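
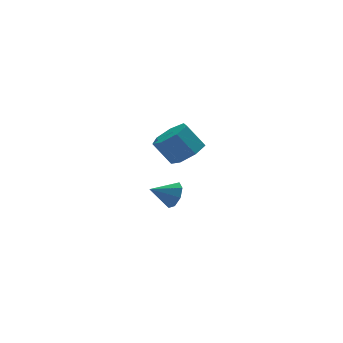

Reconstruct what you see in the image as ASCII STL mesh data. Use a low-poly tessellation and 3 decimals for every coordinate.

solid 
facet normal 0.492 -0.357 -0.794
outer loop
vertex 3.537 1.963 1.857
vertex 2.701 1.548 1.526
vertex 3.057 2.453 1.34
endloop
endfacet
facet normal 0.668 0.740 0.081
outer loop
vertex 3.537 1.963 1.857
vertex 3.057 2.453 1.34
vertex 2.815 2.486 3.025
endloop
endfacet
facet normal 0.669 0.739 0.082
outer loop
vertex 2.815 2.486 3.025
vertex 3.057 2.453 1.34
vertex 2.335 2.977 2.509
endloop
endfacet
facet normal -0.491 0.356 0.795
outer loop
vertex 2.815 2.486 3.025
vertex 2.335 2.977 2.509
vertex 1.979 2.072 2.694
endloop
endfacet
facet normal 0.491 -0.357 -0.795
outer loop
vertex 3.057 2.453 1.34
vertex 2.701 1.548 1.526
vertex 2.309 2.263 0.963
endloop
endfacet
facet normal -0.019 0.908 -0.419
outer loop
vertex 3.057 2.453 1.34
vertex 2.309 2.263 0.963
vertex 2.335 2.977 2.509
endloop
endfacet
facet normal -0.021 0.908 -0.419
outer loop
vertex 2.335 2.977 2.509
vertex 2.309 2.263 0.963
vertex 1.587 2.786 2.132
endloop
endfacet
facet normal -0.491 0.356 0.795
outer loop
vertex 2.335 2.977 2.509
vertex 1.587 2.786 2.132
vertex 1.979 2.072 2.694
endloop
endfacet
facet normal 0.491 -0.356 -0.795
outer loop
vertex 2.309 2.263 0.963
vertex 2.701 1.548 1.526
vertex 1.856 1.534 1.01
endloop
endfacet
facet normal -0.694 0.392 -0.604
outer loop
vertex 2.309 2.263 0.963
vertex 1.856 1.534 1.01
vertex 1.587 2.786 2.132
endloop
endfacet
facet normal -0.694 0.392 -0.604
outer loop
vertex 1.587 2.786 2.132
vertex 1.856 1.534 1.01
vertex 1.134 2.057 2.179
endloop
endfacet
facet normal -0.491 0.356 0.795
outer loop
vertex 1.587 2.786 2.132
vertex 1.134 2.057 2.179
vertex 1.979 2.072 2.694
endloop
endfacet
facet normal 0.491 -0.356 -0.795
outer loop
vertex 1.856 1.534 1.01
vertex 2.701 1.548 1.526
vertex 2.04 0.816 1.445
endloop
endfacet
facet normal -0.844 -0.419 -0.334
outer loop
vertex 1.856 1.534 1.01
vertex 2.04 0.816 1.445
vertex 1.134 2.057 2.179
endloop
endfacet
facet normal -0.844 -0.418 -0.335
outer loop
vertex 1.134 2.057 2.179
vertex 2.04 0.816 1.445
vertex 1.317 1.34 2.613
endloop
endfacet
facet normal -0.491 0.356 0.795
outer loop
vertex 1.134 2.057 2.179
vertex 1.317 1.34 2.613
vertex 1.979 2.072 2.694
endloop
endfacet
facet normal 0.492 -0.356 -0.794
outer loop
vertex 2.04 0.816 1.445
vertex 2.701 1.548 1.526
vertex 2.721 0.65 1.941
endloop
endfacet
facet normal -0.359 -0.914 0.188
outer loop
vertex 2.04 0.816 1.445
vertex 2.721 0.65 1.941
vertex 1.317 1.34 2.613
endloop
endfacet
facet normal -0.360 -0.914 0.187
outer loop
vertex 1.317 1.34 2.613
vertex 2.721 0.65 1.941
vertex 1.999 1.173 3.109
endloop
endfacet
facet normal -0.491 0.356 0.795
outer loop
vertex 1.317 1.34 2.613
vertex 1.999 1.173 3.109
vertex 1.979 2.072 2.694
endloop
endfacet
facet normal 0.491 -0.356 -0.795
outer loop
vertex 2.721 0.65 1.941
vertex 2.701 1.548 1.526
vertex 3.388 1.16 2.124
endloop
endfacet
facet normal 0.396 -0.722 0.568
outer loop
vertex 2.721 0.65 1.941
vertex 3.388 1.16 2.124
vertex 1.999 1.173 3.109
endloop
endfacet
facet normal 0.396 -0.722 0.568
outer loop
vertex 1.999 1.173 3.109
vertex 3.388 1.16 2.124
vertex 2.665 1.683 3.293
endloop
endfacet
facet normal -0.492 0.356 0.795
outer loop
vertex 1.999 1.173 3.109
vertex 2.665 1.683 3.293
vertex 1.979 2.072 2.694
endloop
endfacet
facet normal 0.491 -0.356 -0.795
outer loop
vertex 3.388 1.16 2.124
vertex 2.701 1.548 1.526
vertex 3.537 1.963 1.857
endloop
endfacet
facet normal 0.853 0.015 0.521
outer loop
vertex 3.388 1.16 2.124
vertex 3.537 1.963 1.857
vertex 2.665 1.683 3.293
endloop
endfacet
facet normal 0.853 0.014 0.521
outer loop
vertex 2.665 1.683 3.293
vertex 3.537 1.963 1.857
vertex 2.815 2.486 3.025
endloop
endfacet
facet normal -0.491 0.357 0.794
outer loop
vertex 2.665 1.683 3.293
vertex 2.815 2.486 3.025
vertex 1.979 2.072 2.694
endloop
endfacet
facet normal 0.895 -0.078 -0.439
outer loop
vertex 0.375 -3.599 2.847
vertex 0.057 -3.807 2.236
vertex 0.251 -3.174 2.519
endloop
endfacet
facet normal -0.096 0.590 0.801
outer loop
vertex 0.375 -3.599 2.847
vertex 0.251 -3.174 2.519
vertex -1.017 -3.713 2.764
endloop
endfacet
facet normal 0.895 -0.078 -0.440
outer loop
vertex 0.251 -3.174 2.519
vertex 0.057 -3.807 2.236
vertex 0.013 -3.12 2.025
endloop
endfacet
facet normal -0.335 0.906 0.260
outer loop
vertex 0.251 -3.174 2.519
vertex 0.013 -3.12 2.025
vertex -1.017 -3.713 2.764
endloop
endfacet
facet normal 0.894 -0.078 -0.441
outer loop
vertex 0.013 -3.12 2.025
vertex 0.057 -3.807 2.236
vertex -0.2 -3.468 1.655
endloop
endfacet
facet normal -0.631 0.713 -0.307
outer loop
vertex 0.013 -3.12 2.025
vertex -0.2 -3.468 1.655
vertex -1.017 -3.713 2.764
endloop
endfacet
facet normal 0.894 -0.077 -0.441
outer loop
vertex -0.2 -3.468 1.655
vertex 0.057 -3.807 2.236
vertex -0.262 -4.015 1.625
endloop
endfacet
facet normal -0.812 0.123 -0.571
outer loop
vertex -0.2 -3.468 1.655
vertex -0.262 -4.015 1.625
vertex -1.017 -3.713 2.764
endloop
endfacet
facet normal 0.894 -0.077 -0.441
outer loop
vertex -0.262 -4.015 1.625
vertex 0.057 -3.807 2.236
vertex -0.137 -4.439 1.953
endloop
endfacet
facet normal -0.770 -0.516 -0.374
outer loop
vertex -0.262 -4.015 1.625
vertex -0.137 -4.439 1.953
vertex -1.017 -3.713 2.764
endloop
endfacet
facet normal 0.895 -0.078 -0.440
outer loop
vertex -0.137 -4.439 1.953
vertex 0.057 -3.807 2.236
vertex 0.101 -4.494 2.447
endloop
endfacet
facet normal -0.533 -0.830 0.164
outer loop
vertex -0.137 -4.439 1.953
vertex 0.101 -4.494 2.447
vertex -1.017 -3.713 2.764
endloop
endfacet
facet normal 0.895 -0.078 -0.439
outer loop
vertex 0.101 -4.494 2.447
vertex 0.057 -3.807 2.236
vertex 0.313 -4.145 2.817
endloop
endfacet
facet normal -0.236 -0.636 0.735
outer loop
vertex 0.101 -4.494 2.447
vertex 0.313 -4.145 2.817
vertex -1.017 -3.713 2.764
endloop
endfacet
facet normal 0.895 -0.077 -0.439
outer loop
vertex 0.313 -4.145 2.817
vertex 0.057 -3.807 2.236
vertex 0.375 -3.599 2.847
endloop
endfacet
facet normal -0.055 -0.048 0.997
outer loop
vertex 0.313 -4.145 2.817
vertex 0.375 -3.599 2.847
vertex -1.017 -3.713 2.764
endloop
endfacet

endsolid


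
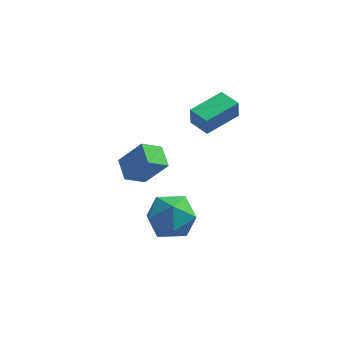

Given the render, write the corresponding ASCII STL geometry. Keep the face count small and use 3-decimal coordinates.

solid 
facet normal -0.626 0.013 -0.780
outer loop
vertex -0.294 -1.963 0.16
vertex -0.747 -1.011 0.539
vertex 0.46 -1.369 -0.435
endloop
endfacet
facet normal 0.404 -0.850 -0.337
outer loop
vertex 1.467 -1.389 0.821
vertex -0.294 -1.963 0.16
vertex 0.46 -1.369 -0.435
endloop
endfacet
facet normal -0.626 0.012 -0.780
outer loop
vertex 0.46 -1.369 -0.435
vertex -0.747 -1.011 0.539
vertex 0.007 -0.416 -0.057
endloop
endfacet
facet normal 0.668 0.526 -0.527
outer loop
vertex 0.007 -0.416 -0.057
vertex 1.467 -1.389 0.821
vertex 0.46 -1.369 -0.435
endloop
endfacet
facet normal -0.667 -0.527 0.526
outer loop
vertex -0.294 -1.963 0.16
vertex 0.26 -1.031 1.795
vertex -0.747 -1.011 0.539
endloop
endfacet
facet normal 0.404 -0.850 -0.338
outer loop
vertex 0.713 -1.984 1.417
vertex -0.294 -1.963 0.16
vertex 1.467 -1.389 0.821
endloop
endfacet
facet normal -0.668 -0.526 0.526
outer loop
vertex 0.713 -1.984 1.417
vertex 0.26 -1.031 1.795
vertex -0.294 -1.963 0.16
endloop
endfacet
facet normal -0.404 0.850 0.338
outer loop
vertex -0.747 -1.011 0.539
vertex 0.26 -1.031 1.795
vertex 0.007 -0.416 -0.057
endloop
endfacet
facet normal 0.668 0.527 -0.526
outer loop
vertex 1.014 -0.437 1.2
vertex 1.467 -1.389 0.821
vertex 0.007 -0.416 -0.057
endloop
endfacet
facet normal -0.404 0.850 0.338
outer loop
vertex 0.007 -0.416 -0.057
vertex 0.26 -1.031 1.795
vertex 1.014 -0.437 1.2
endloop
endfacet
facet normal 0.626 -0.012 0.780
outer loop
vertex 1.014 -0.437 1.2
vertex 0.713 -1.984 1.417
vertex 1.467 -1.389 0.821
endloop
endfacet
facet normal 0.625 -0.012 0.780
outer loop
vertex 0.26 -1.031 1.795
vertex 0.713 -1.984 1.417
vertex 1.014 -0.437 1.2
endloop
endfacet
facet normal -0.035 0.255 0.966
outer loop
vertex 0.917 -1.293 -1.446
vertex 1.788 -2.139 -1.191
vertex 2.117 -0.98 -1.485
endloop
endfacet
facet normal -0.194 0.812 0.550
outer loop
vertex 0.917 -1.293 -1.446
vertex 2.117 -0.98 -1.485
vertex 1.34 -0.572 -2.362
endloop
endfacet
facet normal -0.758 0.635 0.150
outer loop
vertex 0.917 -1.293 -1.446
vertex 1.34 -0.572 -2.362
vertex 0.531 -1.479 -2.61
endloop
endfacet
facet normal -0.947 -0.031 0.319
outer loop
vertex 0.917 -1.293 -1.446
vertex 0.531 -1.479 -2.61
vertex 0.807 -2.448 -1.886
endloop
endfacet
facet normal -0.500 -0.266 0.824
outer loop
vertex 0.917 -1.293 -1.446
vertex 0.807 -2.448 -1.886
vertex 1.788 -2.139 -1.191
endloop
endfacet
facet normal 0.358 0.927 0.114
outer loop
vertex 1.34 -0.572 -2.362
vertex 2.117 -0.98 -1.485
vertex 2.473 -0.972 -2.674
endloop
endfacet
facet normal 0.616 0.025 0.787
outer loop
vertex 2.117 -0.98 -1.485
vertex 1.788 -2.139 -1.191
vertex 2.749 -1.941 -1.95
endloop
endfacet
facet normal -0.136 -0.820 0.557
outer loop
vertex 1.788 -2.139 -1.191
vertex 0.807 -2.448 -1.886
vertex 1.94 -2.848 -2.198
endloop
endfacet
facet normal -0.860 -0.439 -0.260
outer loop
vertex 0.807 -2.448 -1.886
vertex 0.531 -1.479 -2.61
vertex 1.163 -2.44 -3.075
endloop
endfacet
facet normal -0.553 0.639 -0.534
outer loop
vertex 0.531 -1.479 -2.61
vertex 1.34 -0.572 -2.362
vertex 1.492 -1.281 -3.369
endloop
endfacet
facet normal 0.947 0.031 -0.319
outer loop
vertex 2.363 -2.127 -3.114
vertex 2.473 -0.972 -2.674
vertex 2.749 -1.941 -1.95
endloop
endfacet
facet normal 0.758 -0.635 -0.150
outer loop
vertex 2.363 -2.127 -3.114
vertex 2.749 -1.941 -1.95
vertex 1.94 -2.848 -2.198
endloop
endfacet
facet normal 0.194 -0.812 -0.550
outer loop
vertex 2.363 -2.127 -3.114
vertex 1.94 -2.848 -2.198
vertex 1.163 -2.44 -3.075
endloop
endfacet
facet normal 0.035 -0.255 -0.966
outer loop
vertex 2.363 -2.127 -3.114
vertex 1.163 -2.44 -3.075
vertex 1.492 -1.281 -3.369
endloop
endfacet
facet normal 0.500 0.266 -0.824
outer loop
vertex 2.363 -2.127 -3.114
vertex 1.492 -1.281 -3.369
vertex 2.473 -0.972 -2.674
endloop
endfacet
facet normal 0.860 0.439 0.260
outer loop
vertex 2.749 -1.941 -1.95
vertex 2.473 -0.972 -2.674
vertex 2.117 -0.98 -1.485
endloop
endfacet
facet normal 0.553 -0.639 0.534
outer loop
vertex 1.94 -2.848 -2.198
vertex 2.749 -1.941 -1.95
vertex 1.788 -2.139 -1.191
endloop
endfacet
facet normal -0.358 -0.927 -0.114
outer loop
vertex 1.163 -2.44 -3.075
vertex 1.94 -2.848 -2.198
vertex 0.807 -2.448 -1.886
endloop
endfacet
facet normal -0.616 -0.025 -0.787
outer loop
vertex 1.492 -1.281 -3.369
vertex 1.163 -2.44 -3.075
vertex 0.531 -1.479 -2.61
endloop
endfacet
facet normal 0.136 0.820 -0.557
outer loop
vertex 2.473 -0.972 -2.674
vertex 1.492 -1.281 -3.369
vertex 1.34 -0.572 -2.362
endloop
endfacet
facet normal -0.779 0.620 0.096
outer loop
vertex 2.134 -0.036 3.466
vertex 3.257 1.338 3.701
vertex 2.141 0.12 2.519
endloop
endfacet
facet normal -0.627 -0.768 -0.131
outer loop
vertex 2.943 -0.518 2.419
vertex 2.134 -0.036 3.466
vertex 2.141 0.12 2.519
endloop
endfacet
facet normal -0.779 0.619 0.097
outer loop
vertex 2.141 0.12 2.519
vertex 3.257 1.338 3.701
vertex 3.263 1.494 2.754
endloop
endfacet
facet normal 0.007 0.163 -0.987
outer loop
vertex 3.263 1.494 2.754
vertex 2.943 -0.518 2.419
vertex 2.141 0.12 2.519
endloop
endfacet
facet normal -0.007 -0.163 0.987
outer loop
vertex 2.134 -0.036 3.466
vertex 4.059 0.7 3.601
vertex 3.257 1.338 3.701
endloop
endfacet
facet normal -0.627 -0.768 -0.131
outer loop
vertex 2.937 -0.674 3.366
vertex 2.134 -0.036 3.466
vertex 2.943 -0.518 2.419
endloop
endfacet
facet normal -0.007 -0.163 0.987
outer loop
vertex 2.937 -0.674 3.366
vertex 4.059 0.7 3.601
vertex 2.134 -0.036 3.466
endloop
endfacet
facet normal 0.627 0.768 0.130
outer loop
vertex 3.257 1.338 3.701
vertex 4.059 0.7 3.601
vertex 3.263 1.494 2.754
endloop
endfacet
facet normal 0.007 0.163 -0.987
outer loop
vertex 4.066 0.856 2.654
vertex 2.943 -0.518 2.419
vertex 3.263 1.494 2.754
endloop
endfacet
facet normal 0.627 0.768 0.131
outer loop
vertex 3.263 1.494 2.754
vertex 4.059 0.7 3.601
vertex 4.066 0.856 2.654
endloop
endfacet
facet normal 0.779 -0.620 -0.097
outer loop
vertex 4.066 0.856 2.654
vertex 2.937 -0.674 3.366
vertex 2.943 -0.518 2.419
endloop
endfacet
facet normal 0.779 -0.620 -0.096
outer loop
vertex 4.059 0.7 3.601
vertex 2.937 -0.674 3.366
vertex 4.066 0.856 2.654
endloop
endfacet

endsolid


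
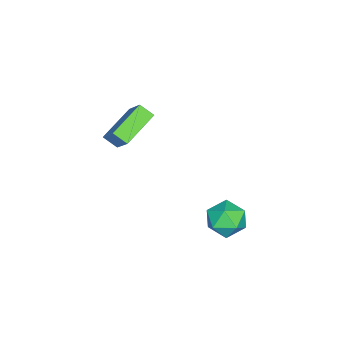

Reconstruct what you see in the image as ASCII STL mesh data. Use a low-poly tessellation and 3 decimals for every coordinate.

solid 
facet normal -0.954 -0.257 0.154
outer loop
vertex -0.22 3.6 0.595
vertex 0.038 2.595 0.516
vertex 0.061 3.067 1.444
endloop
endfacet
facet normal -0.798 0.354 0.487
outer loop
vertex -0.22 3.6 0.595
vertex 0.061 3.067 1.444
vertex 0.406 4.039 1.302
endloop
endfacet
facet normal -0.572 0.820 -0.003
outer loop
vertex -0.22 3.6 0.595
vertex 0.406 4.039 1.302
vertex 0.596 4.168 0.286
endloop
endfacet
facet normal -0.588 0.496 -0.639
outer loop
vertex -0.22 3.6 0.595
vertex 0.596 4.168 0.286
vertex 0.369 3.275 -0.199
endloop
endfacet
facet normal -0.823 -0.169 -0.542
outer loop
vertex -0.22 3.6 0.595
vertex 0.369 3.275 -0.199
vertex 0.038 2.595 0.516
endloop
endfacet
facet normal -0.259 0.229 0.938
outer loop
vertex 0.406 4.039 1.302
vertex 0.061 3.067 1.444
vertex 1.051 3.305 1.659
endloop
endfacet
facet normal -0.512 -0.761 0.400
outer loop
vertex 0.061 3.067 1.444
vertex 0.038 2.595 0.516
vertex 0.824 2.412 1.174
endloop
endfacet
facet normal -0.301 -0.618 -0.727
outer loop
vertex 0.038 2.595 0.516
vertex 0.369 3.275 -0.199
vertex 1.014 2.541 0.158
endloop
endfacet
facet normal 0.082 0.460 -0.884
outer loop
vertex 0.369 3.275 -0.199
vertex 0.596 4.168 0.286
vertex 1.359 3.513 0.016
endloop
endfacet
facet normal 0.108 0.984 0.145
outer loop
vertex 0.596 4.168 0.286
vertex 0.406 4.039 1.302
vertex 1.382 3.985 0.944
endloop
endfacet
facet normal 0.588 -0.496 0.639
outer loop
vertex 1.64 2.98 0.865
vertex 1.051 3.305 1.659
vertex 0.824 2.412 1.174
endloop
endfacet
facet normal 0.572 -0.820 0.003
outer loop
vertex 1.64 2.98 0.865
vertex 0.824 2.412 1.174
vertex 1.014 2.541 0.158
endloop
endfacet
facet normal 0.798 -0.354 -0.487
outer loop
vertex 1.64 2.98 0.865
vertex 1.014 2.541 0.158
vertex 1.359 3.513 0.016
endloop
endfacet
facet normal 0.954 0.257 -0.154
outer loop
vertex 1.64 2.98 0.865
vertex 1.359 3.513 0.016
vertex 1.382 3.985 0.944
endloop
endfacet
facet normal 0.823 0.169 0.542
outer loop
vertex 1.64 2.98 0.865
vertex 1.382 3.985 0.944
vertex 1.051 3.305 1.659
endloop
endfacet
facet normal -0.082 -0.460 0.884
outer loop
vertex 0.824 2.412 1.174
vertex 1.051 3.305 1.659
vertex 0.061 3.067 1.444
endloop
endfacet
facet normal -0.108 -0.984 -0.145
outer loop
vertex 1.014 2.541 0.158
vertex 0.824 2.412 1.174
vertex 0.038 2.595 0.516
endloop
endfacet
facet normal 0.259 -0.229 -0.938
outer loop
vertex 1.359 3.513 0.016
vertex 1.014 2.541 0.158
vertex 0.369 3.275 -0.199
endloop
endfacet
facet normal 0.512 0.761 -0.400
outer loop
vertex 1.382 3.985 0.944
vertex 1.359 3.513 0.016
vertex 0.596 4.168 0.286
endloop
endfacet
facet normal 0.301 0.618 0.727
outer loop
vertex 1.051 3.305 1.659
vertex 1.382 3.985 0.944
vertex 0.406 4.039 1.302
endloop
endfacet
facet normal -0.473 -0.488 -0.734
outer loop
vertex -3.08 -2.734 3.444
vertex -3.041 -2.022 2.946
vertex -1.302 -3.347 2.706
endloop
endfacet
facet normal -0.045 -0.819 0.573
outer loop
vertex -0.499 -2.518 3.954
vertex -3.08 -2.734 3.444
vertex -1.302 -3.347 2.706
endloop
endfacet
facet normal -0.473 -0.488 -0.734
outer loop
vertex -1.302 -3.347 2.706
vertex -3.041 -2.022 2.946
vertex -1.264 -2.635 2.208
endloop
endfacet
facet normal 0.880 -0.303 -0.365
outer loop
vertex -1.264 -2.635 2.208
vertex -0.499 -2.518 3.954
vertex -1.302 -3.347 2.706
endloop
endfacet
facet normal -0.880 0.303 0.365
outer loop
vertex -3.08 -2.734 3.444
vertex -2.238 -1.193 4.194
vertex -3.041 -2.022 2.946
endloop
endfacet
facet normal -0.045 -0.819 0.573
outer loop
vertex -2.276 -1.905 4.692
vertex -3.08 -2.734 3.444
vertex -0.499 -2.518 3.954
endloop
endfacet
facet normal -0.880 0.303 0.366
outer loop
vertex -2.276 -1.905 4.692
vertex -2.238 -1.193 4.194
vertex -3.08 -2.734 3.444
endloop
endfacet
facet normal 0.045 0.819 -0.573
outer loop
vertex -3.041 -2.022 2.946
vertex -2.238 -1.193 4.194
vertex -1.264 -2.635 2.208
endloop
endfacet
facet normal 0.880 -0.304 -0.365
outer loop
vertex -0.46 -1.806 3.456
vertex -0.499 -2.518 3.954
vertex -1.264 -2.635 2.208
endloop
endfacet
facet normal 0.045 0.819 -0.573
outer loop
vertex -1.264 -2.635 2.208
vertex -2.238 -1.193 4.194
vertex -0.46 -1.806 3.456
endloop
endfacet
facet normal 0.473 0.487 0.734
outer loop
vertex -0.46 -1.806 3.456
vertex -2.276 -1.905 4.692
vertex -0.499 -2.518 3.954
endloop
endfacet
facet normal 0.473 0.488 0.734
outer loop
vertex -2.238 -1.193 4.194
vertex -2.276 -1.905 4.692
vertex -0.46 -1.806 3.456
endloop
endfacet

endsolid


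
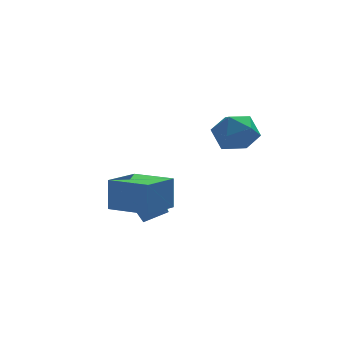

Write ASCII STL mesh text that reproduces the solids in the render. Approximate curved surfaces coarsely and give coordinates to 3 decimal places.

solid 
facet normal -0.681 0.720 -0.133
outer loop
vertex -4.538 -0.357 0.678
vertex -3.238 0.809 0.331
vertex -4.617 -0.7 -0.769
endloop
endfacet
facet normal -0.730 -0.655 0.195
outer loop
vertex -3.302 -2.089 -0.511
vertex -4.538 -0.357 0.678
vertex -4.617 -0.7 -0.769
endloop
endfacet
facet normal -0.681 0.720 -0.133
outer loop
vertex -4.617 -0.7 -0.769
vertex -3.238 0.809 0.331
vertex -3.317 0.466 -1.116
endloop
endfacet
facet normal -0.053 -0.230 -0.972
outer loop
vertex -3.317 0.466 -1.116
vertex -3.302 -2.089 -0.511
vertex -4.617 -0.7 -0.769
endloop
endfacet
facet normal 0.053 0.230 0.972
outer loop
vertex -4.538 -0.357 0.678
vertex -1.923 -0.58 0.589
vertex -3.238 0.809 0.331
endloop
endfacet
facet normal -0.730 -0.655 0.195
outer loop
vertex -3.223 -1.746 0.936
vertex -4.538 -0.357 0.678
vertex -3.302 -2.089 -0.511
endloop
endfacet
facet normal 0.053 0.230 0.972
outer loop
vertex -3.223 -1.746 0.936
vertex -1.923 -0.58 0.589
vertex -4.538 -0.357 0.678
endloop
endfacet
facet normal 0.730 0.655 -0.195
outer loop
vertex -3.238 0.809 0.331
vertex -1.923 -0.58 0.589
vertex -3.317 0.466 -1.116
endloop
endfacet
facet normal -0.053 -0.230 -0.972
outer loop
vertex -2.002 -0.923 -0.858
vertex -3.302 -2.089 -0.511
vertex -3.317 0.466 -1.116
endloop
endfacet
facet normal 0.730 0.655 -0.195
outer loop
vertex -3.317 0.466 -1.116
vertex -1.923 -0.58 0.589
vertex -2.002 -0.923 -0.858
endloop
endfacet
facet normal 0.681 -0.720 0.133
outer loop
vertex -2.002 -0.923 -0.858
vertex -3.223 -1.746 0.936
vertex -3.302 -2.089 -0.511
endloop
endfacet
facet normal 0.681 -0.720 0.133
outer loop
vertex -1.923 -0.58 0.589
vertex -3.223 -1.746 0.936
vertex -2.002 -0.923 -0.858
endloop
endfacet
facet normal 0.313 -0.235 0.920
outer loop
vertex 1.129 -0.823 3.872
vertex 0.164 -1.201 4.104
vertex 0.9 -1.844 3.689
endloop
endfacet
facet normal 0.850 -0.272 0.452
outer loop
vertex 1.129 -0.823 3.872
vertex 0.9 -1.844 3.689
vertex 1.457 -1.288 2.975
endloop
endfacet
facet normal 0.918 0.368 0.145
outer loop
vertex 1.129 -0.823 3.872
vertex 1.457 -1.288 2.975
vertex 1.065 -0.301 2.95
endloop
endfacet
facet normal 0.424 0.800 0.424
outer loop
vertex 1.129 -0.823 3.872
vertex 1.065 -0.301 2.95
vertex 0.266 -0.247 3.647
endloop
endfacet
facet normal 0.050 0.427 0.903
outer loop
vertex 1.129 -0.823 3.872
vertex 0.266 -0.247 3.647
vertex 0.164 -1.201 4.104
endloop
endfacet
facet normal 0.669 -0.741 -0.055
outer loop
vertex 1.457 -1.288 2.975
vertex 0.9 -1.844 3.689
vertex 0.694 -1.953 2.653
endloop
endfacet
facet normal -0.200 -0.682 0.703
outer loop
vertex 0.9 -1.844 3.689
vertex 0.164 -1.201 4.104
vertex -0.105 -1.899 3.35
endloop
endfacet
facet normal -0.625 0.390 0.676
outer loop
vertex 0.164 -1.201 4.104
vertex 0.266 -0.247 3.647
vertex -0.497 -0.912 3.325
endloop
endfacet
facet normal -0.021 0.995 -0.101
outer loop
vertex 0.266 -0.247 3.647
vertex 1.065 -0.301 2.95
vertex 0.06 -0.356 2.611
endloop
endfacet
facet normal 0.780 0.296 -0.552
outer loop
vertex 1.065 -0.301 2.95
vertex 1.457 -1.288 2.975
vertex 0.796 -0.999 2.196
endloop
endfacet
facet normal -0.424 -0.800 -0.424
outer loop
vertex -0.169 -1.377 2.428
vertex 0.694 -1.953 2.653
vertex -0.105 -1.899 3.35
endloop
endfacet
facet normal -0.918 -0.368 -0.145
outer loop
vertex -0.169 -1.377 2.428
vertex -0.105 -1.899 3.35
vertex -0.497 -0.912 3.325
endloop
endfacet
facet normal -0.850 0.272 -0.452
outer loop
vertex -0.169 -1.377 2.428
vertex -0.497 -0.912 3.325
vertex 0.06 -0.356 2.611
endloop
endfacet
facet normal -0.313 0.235 -0.920
outer loop
vertex -0.169 -1.377 2.428
vertex 0.06 -0.356 2.611
vertex 0.796 -0.999 2.196
endloop
endfacet
facet normal -0.050 -0.427 -0.903
outer loop
vertex -0.169 -1.377 2.428
vertex 0.796 -0.999 2.196
vertex 0.694 -1.953 2.653
endloop
endfacet
facet normal 0.021 -0.995 0.101
outer loop
vertex -0.105 -1.899 3.35
vertex 0.694 -1.953 2.653
vertex 0.9 -1.844 3.689
endloop
endfacet
facet normal -0.780 -0.296 0.552
outer loop
vertex -0.497 -0.912 3.325
vertex -0.105 -1.899 3.35
vertex 0.164 -1.201 4.104
endloop
endfacet
facet normal -0.669 0.741 0.055
outer loop
vertex 0.06 -0.356 2.611
vertex -0.497 -0.912 3.325
vertex 0.266 -0.247 3.647
endloop
endfacet
facet normal 0.200 0.682 -0.703
outer loop
vertex 0.796 -0.999 2.196
vertex 0.06 -0.356 2.611
vertex 1.065 -0.301 2.95
endloop
endfacet
facet normal 0.625 -0.390 -0.676
outer loop
vertex 0.694 -1.953 2.653
vertex 0.796 -0.999 2.196
vertex 1.457 -1.288 2.975
endloop
endfacet
facet normal -0.901 0.050 -0.432
outer loop
vertex -3.313 0.882 -1.579
vertex -3.099 3.022 -1.776
vertex -2.885 0.756 -2.486
endloop
endfacet
facet normal -0.099 -0.991 0.091
outer loop
vertex -1.841 0.698 -1.984
vertex -3.313 0.882 -1.579
vertex -2.885 0.756 -2.486
endloop
endfacet
facet normal -0.900 0.050 -0.432
outer loop
vertex -2.885 0.756 -2.486
vertex -3.099 3.022 -1.776
vertex -2.671 2.896 -2.682
endloop
endfacet
facet normal 0.424 -0.125 -0.897
outer loop
vertex -2.671 2.896 -2.682
vertex -1.841 0.698 -1.984
vertex -2.885 0.756 -2.486
endloop
endfacet
facet normal -0.424 0.125 0.897
outer loop
vertex -3.313 0.882 -1.579
vertex -2.055 2.964 -1.274
vertex -3.099 3.022 -1.776
endloop
endfacet
facet normal -0.099 -0.991 0.091
outer loop
vertex -2.269 0.824 -1.078
vertex -3.313 0.882 -1.579
vertex -1.841 0.698 -1.984
endloop
endfacet
facet normal -0.424 0.125 0.897
outer loop
vertex -2.269 0.824 -1.078
vertex -2.055 2.964 -1.274
vertex -3.313 0.882 -1.579
endloop
endfacet
facet normal 0.099 0.991 -0.091
outer loop
vertex -3.099 3.022 -1.776
vertex -2.055 2.964 -1.274
vertex -2.671 2.896 -2.682
endloop
endfacet
facet normal 0.424 -0.125 -0.897
outer loop
vertex -1.627 2.838 -2.181
vertex -1.841 0.698 -1.984
vertex -2.671 2.896 -2.682
endloop
endfacet
facet normal 0.099 0.991 -0.091
outer loop
vertex -2.671 2.896 -2.682
vertex -2.055 2.964 -1.274
vertex -1.627 2.838 -2.181
endloop
endfacet
facet normal 0.900 -0.050 0.432
outer loop
vertex -1.627 2.838 -2.181
vertex -2.269 0.824 -1.078
vertex -1.841 0.698 -1.984
endloop
endfacet
facet normal 0.900 -0.050 0.432
outer loop
vertex -2.055 2.964 -1.274
vertex -2.269 0.824 -1.078
vertex -1.627 2.838 -2.181
endloop
endfacet

endsolid


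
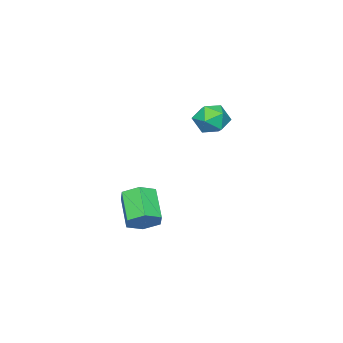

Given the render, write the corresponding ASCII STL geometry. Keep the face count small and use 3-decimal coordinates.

solid 
facet normal 0.540 0.598 -0.593
outer loop
vertex 1.483 -0.059 -0.376
vertex 1.156 -0.37 -0.987
vertex 0.843 0.239 -0.658
endloop
endfacet
facet normal 0.011 0.700 0.714
outer loop
vertex 1.483 -0.059 -0.376
vertex 0.843 0.239 -0.658
vertex 0.652 -0.978 0.538
endloop
endfacet
facet normal 0.011 0.700 0.714
outer loop
vertex 0.652 -0.978 0.538
vertex 0.843 0.239 -0.658
vertex 0.012 -0.68 0.256
endloop
endfacet
facet normal -0.540 -0.596 0.594
outer loop
vertex 0.652 -0.978 0.538
vertex 0.012 -0.68 0.256
vertex 0.324 -1.29 -0.073
endloop
endfacet
facet normal 0.540 0.598 -0.593
outer loop
vertex 0.843 0.239 -0.658
vertex 1.156 -0.37 -0.987
vertex 0.516 -0.072 -1.269
endloop
endfacet
facet normal -0.723 0.690 0.036
outer loop
vertex 0.843 0.239 -0.658
vertex 0.516 -0.072 -1.269
vertex 0.012 -0.68 0.256
endloop
endfacet
facet normal -0.724 0.689 0.036
outer loop
vertex 0.012 -0.68 0.256
vertex 0.516 -0.072 -1.269
vertex -0.315 -0.992 -0.355
endloop
endfacet
facet normal -0.540 -0.596 0.594
outer loop
vertex 0.012 -0.68 0.256
vertex -0.315 -0.992 -0.355
vertex 0.324 -1.29 -0.073
endloop
endfacet
facet normal 0.540 0.596 -0.594
outer loop
vertex 0.516 -0.072 -1.269
vertex 1.156 -0.37 -0.987
vertex 0.828 -0.682 -1.598
endloop
endfacet
facet normal -0.735 -0.010 -0.678
outer loop
vertex 0.516 -0.072 -1.269
vertex 0.828 -0.682 -1.598
vertex -0.315 -0.992 -0.355
endloop
endfacet
facet normal -0.735 -0.010 -0.678
outer loop
vertex -0.315 -0.992 -0.355
vertex 0.828 -0.682 -1.598
vertex -0.003 -1.601 -0.684
endloop
endfacet
facet normal -0.540 -0.597 0.593
outer loop
vertex -0.315 -0.992 -0.355
vertex -0.003 -1.601 -0.684
vertex 0.324 -1.29 -0.073
endloop
endfacet
facet normal 0.540 0.596 -0.594
outer loop
vertex 0.828 -0.682 -1.598
vertex 1.156 -0.37 -0.987
vertex 1.468 -0.98 -1.316
endloop
endfacet
facet normal -0.011 -0.700 -0.714
outer loop
vertex 0.828 -0.682 -1.598
vertex 1.468 -0.98 -1.316
vertex -0.003 -1.601 -0.684
endloop
endfacet
facet normal -0.011 -0.700 -0.714
outer loop
vertex -0.003 -1.601 -0.684
vertex 1.468 -0.98 -1.316
vertex 0.637 -1.899 -0.402
endloop
endfacet
facet normal -0.540 -0.598 0.593
outer loop
vertex -0.003 -1.601 -0.684
vertex 0.637 -1.899 -0.402
vertex 0.324 -1.29 -0.073
endloop
endfacet
facet normal 0.540 0.596 -0.594
outer loop
vertex 1.468 -0.98 -1.316
vertex 1.156 -0.37 -0.987
vertex 1.795 -0.668 -0.705
endloop
endfacet
facet normal 0.724 -0.689 -0.035
outer loop
vertex 1.468 -0.98 -1.316
vertex 1.795 -0.668 -0.705
vertex 0.637 -1.899 -0.402
endloop
endfacet
facet normal 0.723 -0.689 -0.036
outer loop
vertex 0.637 -1.899 -0.402
vertex 1.795 -0.668 -0.705
vertex 0.964 -1.588 0.209
endloop
endfacet
facet normal -0.540 -0.598 0.593
outer loop
vertex 0.637 -1.899 -0.402
vertex 0.964 -1.588 0.209
vertex 0.324 -1.29 -0.073
endloop
endfacet
facet normal 0.540 0.597 -0.593
outer loop
vertex 1.795 -0.668 -0.705
vertex 1.156 -0.37 -0.987
vertex 1.483 -0.059 -0.376
endloop
endfacet
facet normal 0.735 0.010 0.678
outer loop
vertex 1.795 -0.668 -0.705
vertex 1.483 -0.059 -0.376
vertex 0.964 -1.588 0.209
endloop
endfacet
facet normal 0.735 0.010 0.678
outer loop
vertex 0.964 -1.588 0.209
vertex 1.483 -0.059 -0.376
vertex 0.652 -0.978 0.538
endloop
endfacet
facet normal -0.540 -0.596 0.594
outer loop
vertex 0.964 -1.588 0.209
vertex 0.652 -0.978 0.538
vertex 0.324 -1.29 -0.073
endloop
endfacet
facet normal -0.293 -0.411 0.864
outer loop
vertex -4.541 -0.893 3.135
vertex -4.267 -1.643 2.871
vertex -3.749 -1.129 3.291
endloop
endfacet
facet normal -0.108 0.271 0.957
outer loop
vertex -4.541 -0.893 3.135
vertex -3.749 -1.129 3.291
vertex -3.913 -0.34 3.049
endloop
endfacet
facet normal -0.518 0.670 0.532
outer loop
vertex -4.541 -0.893 3.135
vertex -3.913 -0.34 3.049
vertex -4.532 -0.366 2.479
endloop
endfacet
facet normal -0.956 0.235 0.176
outer loop
vertex -4.541 -0.893 3.135
vertex -4.532 -0.366 2.479
vertex -4.75 -1.171 2.369
endloop
endfacet
facet normal -0.818 -0.432 0.380
outer loop
vertex -4.541 -0.893 3.135
vertex -4.75 -1.171 2.369
vertex -4.267 -1.643 2.871
endloop
endfacet
facet normal 0.571 0.347 0.744
outer loop
vertex -3.913 -0.34 3.049
vertex -3.749 -1.129 3.291
vertex -3.25 -0.749 2.731
endloop
endfacet
facet normal 0.270 -0.758 0.594
outer loop
vertex -3.749 -1.129 3.291
vertex -4.267 -1.643 2.871
vertex -3.468 -1.554 2.621
endloop
endfacet
facet normal -0.579 -0.793 -0.188
outer loop
vertex -4.267 -1.643 2.871
vertex -4.75 -1.171 2.369
vertex -4.087 -1.58 2.051
endloop
endfacet
facet normal -0.804 0.289 -0.520
outer loop
vertex -4.75 -1.171 2.369
vertex -4.532 -0.366 2.479
vertex -4.251 -0.791 1.809
endloop
endfacet
facet normal -0.093 0.994 0.056
outer loop
vertex -4.532 -0.366 2.479
vertex -3.913 -0.34 3.049
vertex -3.733 -0.277 2.229
endloop
endfacet
facet normal 0.956 -0.235 -0.176
outer loop
vertex -3.459 -1.027 1.965
vertex -3.25 -0.749 2.731
vertex -3.468 -1.554 2.621
endloop
endfacet
facet normal 0.518 -0.670 -0.532
outer loop
vertex -3.459 -1.027 1.965
vertex -3.468 -1.554 2.621
vertex -4.087 -1.58 2.051
endloop
endfacet
facet normal 0.108 -0.271 -0.957
outer loop
vertex -3.459 -1.027 1.965
vertex -4.087 -1.58 2.051
vertex -4.251 -0.791 1.809
endloop
endfacet
facet normal 0.293 0.411 -0.864
outer loop
vertex -3.459 -1.027 1.965
vertex -4.251 -0.791 1.809
vertex -3.733 -0.277 2.229
endloop
endfacet
facet normal 0.818 0.432 -0.380
outer loop
vertex -3.459 -1.027 1.965
vertex -3.733 -0.277 2.229
vertex -3.25 -0.749 2.731
endloop
endfacet
facet normal 0.804 -0.289 0.520
outer loop
vertex -3.468 -1.554 2.621
vertex -3.25 -0.749 2.731
vertex -3.749 -1.129 3.291
endloop
endfacet
facet normal 0.093 -0.994 -0.056
outer loop
vertex -4.087 -1.58 2.051
vertex -3.468 -1.554 2.621
vertex -4.267 -1.643 2.871
endloop
endfacet
facet normal -0.571 -0.347 -0.744
outer loop
vertex -4.251 -0.791 1.809
vertex -4.087 -1.58 2.051
vertex -4.75 -1.171 2.369
endloop
endfacet
facet normal -0.270 0.758 -0.594
outer loop
vertex -3.733 -0.277 2.229
vertex -4.251 -0.791 1.809
vertex -4.532 -0.366 2.479
endloop
endfacet
facet normal 0.579 0.793 0.188
outer loop
vertex -3.25 -0.749 2.731
vertex -3.733 -0.277 2.229
vertex -3.913 -0.34 3.049
endloop
endfacet

endsolid


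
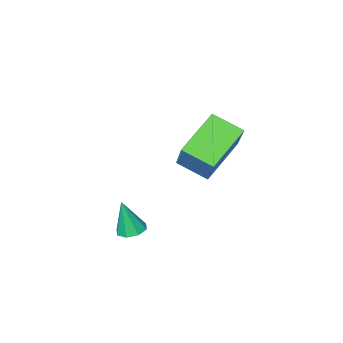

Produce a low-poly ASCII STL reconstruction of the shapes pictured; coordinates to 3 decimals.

solid 
facet normal -0.186 0.152 -0.971
outer loop
vertex 3.361 -2.795 -3.149
vertex 2.858 -2.72 -3.041
vertex 3.276 -2.413 -3.073
endloop
endfacet
facet normal 0.965 0.176 0.196
outer loop
vertex 3.361 -2.795 -3.149
vertex 3.276 -2.413 -3.073
vertex 3.102 -2.92 -1.759
endloop
endfacet
facet normal -0.186 0.153 -0.971
outer loop
vertex 3.276 -2.413 -3.073
vertex 2.858 -2.72 -3.041
vertex 2.947 -2.211 -2.978
endloop
endfacet
facet normal 0.561 0.744 0.362
outer loop
vertex 3.276 -2.413 -3.073
vertex 2.947 -2.211 -2.978
vertex 3.102 -2.92 -1.759
endloop
endfacet
facet normal -0.186 0.153 -0.971
outer loop
vertex 2.947 -2.211 -2.978
vertex 2.858 -2.72 -3.041
vertex 2.565 -2.307 -2.92
endloop
endfacet
facet normal -0.136 0.849 0.511
outer loop
vertex 2.947 -2.211 -2.978
vertex 2.565 -2.307 -2.92
vertex 3.102 -2.92 -1.759
endloop
endfacet
facet normal -0.185 0.153 -0.971
outer loop
vertex 2.565 -2.307 -2.92
vertex 2.858 -2.72 -3.041
vertex 2.354 -2.645 -2.933
endloop
endfacet
facet normal -0.715 0.425 0.555
outer loop
vertex 2.565 -2.307 -2.92
vertex 2.354 -2.645 -2.933
vertex 3.102 -2.92 -1.759
endloop
endfacet
facet normal -0.185 0.152 -0.971
outer loop
vertex 2.354 -2.645 -2.933
vertex 2.858 -2.72 -3.041
vertex 2.439 -3.026 -3.009
endloop
endfacet
facet normal -0.838 -0.280 0.468
outer loop
vertex 2.354 -2.645 -2.933
vertex 2.439 -3.026 -3.009
vertex 3.102 -2.92 -1.759
endloop
endfacet
facet normal -0.185 0.151 -0.971
outer loop
vertex 2.439 -3.026 -3.009
vertex 2.858 -2.72 -3.041
vertex 2.768 -3.228 -3.103
endloop
endfacet
facet normal -0.434 -0.848 0.302
outer loop
vertex 2.439 -3.026 -3.009
vertex 2.768 -3.228 -3.103
vertex 3.102 -2.92 -1.759
endloop
endfacet
facet normal -0.185 0.151 -0.971
outer loop
vertex 2.768 -3.228 -3.103
vertex 2.858 -2.72 -3.041
vertex 3.15 -3.132 -3.161
endloop
endfacet
facet normal 0.263 -0.953 0.153
outer loop
vertex 2.768 -3.228 -3.103
vertex 3.15 -3.132 -3.161
vertex 3.102 -2.92 -1.759
endloop
endfacet
facet normal -0.186 0.151 -0.971
outer loop
vertex 3.15 -3.132 -3.161
vertex 2.858 -2.72 -3.041
vertex 3.361 -2.795 -3.149
endloop
endfacet
facet normal 0.841 -0.530 0.109
outer loop
vertex 3.15 -3.132 -3.161
vertex 3.361 -2.795 -3.149
vertex 3.102 -2.92 -1.759
endloop
endfacet
facet normal -0.830 -0.217 0.514
outer loop
vertex -0.903 -3.517 0.593
vertex -1.474 -2.542 0.083
vertex -1.482 -4.58 -0.793
endloop
endfacet
facet normal 0.460 -0.787 0.411
outer loop
vertex 0.054 -4.178 -1.743
vertex -0.903 -3.517 0.593
vertex -1.482 -4.58 -0.793
endloop
endfacet
facet normal -0.830 -0.217 0.514
outer loop
vertex -1.482 -4.58 -0.793
vertex -1.474 -2.542 0.083
vertex -2.053 -3.605 -1.303
endloop
endfacet
facet normal -0.314 -0.578 -0.753
outer loop
vertex -2.053 -3.605 -1.303
vertex 0.054 -4.178 -1.743
vertex -1.482 -4.58 -0.793
endloop
endfacet
facet normal 0.314 0.578 0.753
outer loop
vertex -0.903 -3.517 0.593
vertex 0.062 -2.14 -0.867
vertex -1.474 -2.542 0.083
endloop
endfacet
facet normal 0.460 -0.787 0.411
outer loop
vertex 0.633 -3.115 -0.357
vertex -0.903 -3.517 0.593
vertex 0.054 -4.178 -1.743
endloop
endfacet
facet normal 0.314 0.578 0.753
outer loop
vertex 0.633 -3.115 -0.357
vertex 0.062 -2.14 -0.867
vertex -0.903 -3.517 0.593
endloop
endfacet
facet normal -0.460 0.787 -0.411
outer loop
vertex -1.474 -2.542 0.083
vertex 0.062 -2.14 -0.867
vertex -2.053 -3.605 -1.303
endloop
endfacet
facet normal -0.314 -0.578 -0.753
outer loop
vertex -0.517 -3.203 -2.253
vertex 0.054 -4.178 -1.743
vertex -2.053 -3.605 -1.303
endloop
endfacet
facet normal -0.460 0.787 -0.411
outer loop
vertex -2.053 -3.605 -1.303
vertex 0.062 -2.14 -0.867
vertex -0.517 -3.203 -2.253
endloop
endfacet
facet normal 0.830 0.217 -0.514
outer loop
vertex -0.517 -3.203 -2.253
vertex 0.633 -3.115 -0.357
vertex 0.054 -4.178 -1.743
endloop
endfacet
facet normal 0.830 0.217 -0.514
outer loop
vertex 0.062 -2.14 -0.867
vertex 0.633 -3.115 -0.357
vertex -0.517 -3.203 -2.253
endloop
endfacet

endsolid


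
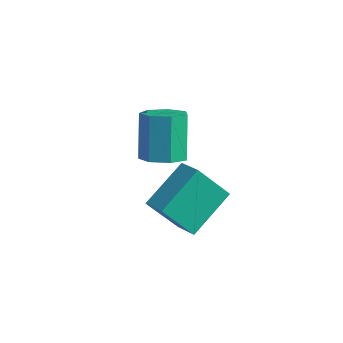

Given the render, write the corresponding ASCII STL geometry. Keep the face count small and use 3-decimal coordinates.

solid 
facet normal -0.914 0.243 -0.326
outer loop
vertex -2.587 -0.741 -0.734
vertex -1.933 -0.001 -2.017
vertex -2.668 -2.315 -1.682
endloop
endfacet
facet normal -0.404 -0.457 0.793
outer loop
vertex -1.827 -2.539 -1.383
vertex -2.587 -0.741 -0.734
vertex -2.668 -2.315 -1.682
endloop
endfacet
facet normal -0.914 0.243 -0.326
outer loop
vertex -2.668 -2.315 -1.682
vertex -1.933 -0.001 -2.017
vertex -2.013 -1.575 -2.966
endloop
endfacet
facet normal -0.045 -0.856 -0.516
outer loop
vertex -2.013 -1.575 -2.966
vertex -1.827 -2.539 -1.383
vertex -2.668 -2.315 -1.682
endloop
endfacet
facet normal 0.044 0.855 0.516
outer loop
vertex -2.587 -0.741 -0.734
vertex -1.092 -0.225 -1.718
vertex -1.933 -0.001 -2.017
endloop
endfacet
facet normal -0.405 -0.457 0.792
outer loop
vertex -1.747 -0.965 -0.434
vertex -2.587 -0.741 -0.734
vertex -1.827 -2.539 -1.383
endloop
endfacet
facet normal 0.044 0.856 0.516
outer loop
vertex -1.747 -0.965 -0.434
vertex -1.092 -0.225 -1.718
vertex -2.587 -0.741 -0.734
endloop
endfacet
facet normal 0.404 0.457 -0.792
outer loop
vertex -1.933 -0.001 -2.017
vertex -1.092 -0.225 -1.718
vertex -2.013 -1.575 -2.966
endloop
endfacet
facet normal -0.044 -0.856 -0.516
outer loop
vertex -1.173 -1.799 -2.666
vertex -1.827 -2.539 -1.383
vertex -2.013 -1.575 -2.966
endloop
endfacet
facet normal 0.405 0.456 -0.792
outer loop
vertex -2.013 -1.575 -2.966
vertex -1.092 -0.225 -1.718
vertex -1.173 -1.799 -2.666
endloop
endfacet
facet normal 0.914 -0.243 0.326
outer loop
vertex -1.173 -1.799 -2.666
vertex -1.747 -0.965 -0.434
vertex -1.827 -2.539 -1.383
endloop
endfacet
facet normal 0.914 -0.243 0.326
outer loop
vertex -1.092 -0.225 -1.718
vertex -1.747 -0.965 -0.434
vertex -1.173 -1.799 -2.666
endloop
endfacet
facet normal 0.312 -0.377 -0.872
outer loop
vertex -1.826 -2.124 0.655
vertex -2.401 -1.792 0.306
vertex -1.713 -1.522 0.435
endloop
endfacet
facet normal 0.934 -0.046 0.354
outer loop
vertex -1.826 -2.124 0.655
vertex -1.713 -1.522 0.435
vertex -2.344 -1.499 2.103
endloop
endfacet
facet normal 0.934 -0.044 0.354
outer loop
vertex -2.344 -1.499 2.103
vertex -1.713 -1.522 0.435
vertex -2.232 -0.897 1.883
endloop
endfacet
facet normal -0.312 0.377 0.872
outer loop
vertex -2.344 -1.499 2.103
vertex -2.232 -0.897 1.883
vertex -2.919 -1.168 1.754
endloop
endfacet
facet normal 0.311 -0.376 -0.873
outer loop
vertex -1.713 -1.522 0.435
vertex -2.401 -1.792 0.306
vertex -2.119 -1.123 0.118
endloop
endfacet
facet normal 0.717 0.696 -0.043
outer loop
vertex -1.713 -1.522 0.435
vertex -2.119 -1.123 0.118
vertex -2.232 -0.897 1.883
endloop
endfacet
facet normal 0.718 0.695 -0.043
outer loop
vertex -2.232 -0.897 1.883
vertex -2.119 -1.123 0.118
vertex -2.637 -0.498 1.566
endloop
endfacet
facet normal -0.312 0.376 0.872
outer loop
vertex -2.232 -0.897 1.883
vertex -2.637 -0.498 1.566
vertex -2.919 -1.168 1.754
endloop
endfacet
facet normal 0.312 -0.377 -0.872
outer loop
vertex -2.119 -1.123 0.118
vertex -2.401 -1.792 0.306
vertex -2.737 -1.229 -0.057
endloop
endfacet
facet normal -0.041 0.912 -0.408
outer loop
vertex -2.119 -1.123 0.118
vertex -2.737 -1.229 -0.057
vertex -2.637 -0.498 1.566
endloop
endfacet
facet normal -0.041 0.912 -0.408
outer loop
vertex -2.637 -0.498 1.566
vertex -2.737 -1.229 -0.057
vertex -3.255 -0.604 1.391
endloop
endfacet
facet normal -0.312 0.376 0.873
outer loop
vertex -2.637 -0.498 1.566
vertex -3.255 -0.604 1.391
vertex -2.919 -1.168 1.754
endloop
endfacet
facet normal 0.313 -0.376 -0.872
outer loop
vertex -2.737 -1.229 -0.057
vertex -2.401 -1.792 0.306
vertex -3.101 -1.759 0.041
endloop
endfacet
facet normal -0.768 0.441 -0.465
outer loop
vertex -2.737 -1.229 -0.057
vertex -3.101 -1.759 0.041
vertex -3.255 -0.604 1.391
endloop
endfacet
facet normal -0.767 0.442 -0.466
outer loop
vertex -3.255 -0.604 1.391
vertex -3.101 -1.759 0.041
vertex -3.62 -1.134 1.489
endloop
endfacet
facet normal -0.312 0.376 0.873
outer loop
vertex -3.255 -0.604 1.391
vertex -3.62 -1.134 1.489
vertex -2.919 -1.168 1.754
endloop
endfacet
facet normal 0.312 -0.377 -0.872
outer loop
vertex -3.101 -1.759 0.041
vertex -2.401 -1.792 0.306
vertex -2.939 -2.314 0.339
endloop
endfacet
facet normal -0.917 -0.360 -0.173
outer loop
vertex -3.101 -1.759 0.041
vertex -2.939 -2.314 0.339
vertex -3.62 -1.134 1.489
endloop
endfacet
facet normal -0.916 -0.361 -0.172
outer loop
vertex -3.62 -1.134 1.489
vertex -2.939 -2.314 0.339
vertex -3.457 -1.689 1.786
endloop
endfacet
facet normal -0.312 0.376 0.873
outer loop
vertex -3.62 -1.134 1.489
vertex -3.457 -1.689 1.786
vertex -2.919 -1.168 1.754
endloop
endfacet
facet normal 0.311 -0.376 -0.873
outer loop
vertex -2.939 -2.314 0.339
vertex -2.401 -1.792 0.306
vertex -2.371 -2.477 0.612
endloop
endfacet
facet normal -0.376 -0.892 0.251
outer loop
vertex -2.939 -2.314 0.339
vertex -2.371 -2.477 0.612
vertex -3.457 -1.689 1.786
endloop
endfacet
facet normal -0.377 -0.892 0.250
outer loop
vertex -3.457 -1.689 1.786
vertex -2.371 -2.477 0.612
vertex -2.889 -1.852 2.06
endloop
endfacet
facet normal -0.313 0.376 0.872
outer loop
vertex -3.457 -1.689 1.786
vertex -2.889 -1.852 2.06
vertex -2.919 -1.168 1.754
endloop
endfacet
facet normal 0.312 -0.376 -0.872
outer loop
vertex -2.371 -2.477 0.612
vertex -2.401 -1.792 0.306
vertex -1.826 -2.124 0.655
endloop
endfacet
facet normal 0.448 -0.751 0.485
outer loop
vertex -2.371 -2.477 0.612
vertex -1.826 -2.124 0.655
vertex -2.889 -1.852 2.06
endloop
endfacet
facet normal 0.448 -0.751 0.485
outer loop
vertex -2.889 -1.852 2.06
vertex -1.826 -2.124 0.655
vertex -2.344 -1.499 2.103
endloop
endfacet
facet normal -0.313 0.376 0.872
outer loop
vertex -2.889 -1.852 2.06
vertex -2.344 -1.499 2.103
vertex -2.919 -1.168 1.754
endloop
endfacet

endsolid


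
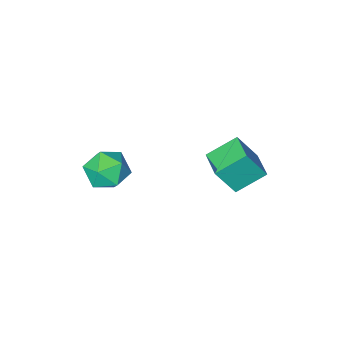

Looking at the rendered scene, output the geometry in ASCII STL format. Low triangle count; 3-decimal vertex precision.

solid 
facet normal -0.827 0.218 0.518
outer loop
vertex -1.945 2.304 1.336
vertex -1.518 3.686 1.435
vertex -2.803 2.678 -0.19
endloop
endfacet
facet normal -0.294 -0.953 -0.068
outer loop
vertex -1.422 2.314 -1.055
vertex -1.945 2.304 1.336
vertex -2.803 2.678 -0.19
endloop
endfacet
facet normal -0.827 0.218 0.519
outer loop
vertex -2.803 2.678 -0.19
vertex -1.518 3.686 1.435
vertex -2.376 4.06 -0.09
endloop
endfacet
facet normal -0.479 0.210 -0.853
outer loop
vertex -2.376 4.06 -0.09
vertex -1.422 2.314 -1.055
vertex -2.803 2.678 -0.19
endloop
endfacet
facet normal 0.479 -0.209 0.853
outer loop
vertex -1.945 2.304 1.336
vertex -0.137 3.322 0.57
vertex -1.518 3.686 1.435
endloop
endfacet
facet normal -0.294 -0.953 -0.068
outer loop
vertex -0.564 1.94 0.47
vertex -1.945 2.304 1.336
vertex -1.422 2.314 -1.055
endloop
endfacet
facet normal 0.479 -0.210 0.852
outer loop
vertex -0.564 1.94 0.47
vertex -0.137 3.322 0.57
vertex -1.945 2.304 1.336
endloop
endfacet
facet normal 0.294 0.953 0.068
outer loop
vertex -1.518 3.686 1.435
vertex -0.137 3.322 0.57
vertex -2.376 4.06 -0.09
endloop
endfacet
facet normal -0.479 0.209 -0.852
outer loop
vertex -0.995 3.696 -0.956
vertex -1.422 2.314 -1.055
vertex -2.376 4.06 -0.09
endloop
endfacet
facet normal 0.294 0.953 0.068
outer loop
vertex -2.376 4.06 -0.09
vertex -0.137 3.322 0.57
vertex -0.995 3.696 -0.956
endloop
endfacet
facet normal 0.827 -0.218 -0.519
outer loop
vertex -0.995 3.696 -0.956
vertex -0.564 1.94 0.47
vertex -1.422 2.314 -1.055
endloop
endfacet
facet normal 0.827 -0.218 -0.518
outer loop
vertex -0.137 3.322 0.57
vertex -0.564 1.94 0.47
vertex -0.995 3.696 -0.956
endloop
endfacet
facet normal 0.166 0.268 0.949
outer loop
vertex 3.19 1.112 1.22
vertex 3.671 0.104 1.42
vertex 4.306 0.975 1.063
endloop
endfacet
facet normal 0.176 0.837 0.518
outer loop
vertex 3.19 1.112 1.22
vertex 4.306 0.975 1.063
vertex 3.696 1.568 0.311
endloop
endfacet
facet normal -0.454 0.872 0.185
outer loop
vertex 3.19 1.112 1.22
vertex 3.696 1.568 0.311
vertex 2.685 1.064 0.204
endloop
endfacet
facet normal -0.853 0.324 0.409
outer loop
vertex 3.19 1.112 1.22
vertex 2.685 1.064 0.204
vertex 2.669 0.159 0.889
endloop
endfacet
facet normal -0.470 -0.049 0.881
outer loop
vertex 3.19 1.112 1.22
vertex 2.669 0.159 0.889
vertex 3.671 0.104 1.42
endloop
endfacet
facet normal 0.681 0.732 0.025
outer loop
vertex 3.696 1.568 0.311
vertex 4.306 0.975 1.063
vertex 4.491 0.841 -0.049
endloop
endfacet
facet normal 0.665 -0.189 0.723
outer loop
vertex 4.306 0.975 1.063
vertex 3.671 0.104 1.42
vertex 4.475 -0.064 0.636
endloop
endfacet
facet normal -0.364 -0.701 0.613
outer loop
vertex 3.671 0.104 1.42
vertex 2.669 0.159 0.889
vertex 3.464 -0.568 0.529
endloop
endfacet
facet normal -0.984 -0.098 -0.152
outer loop
vertex 2.669 0.159 0.889
vertex 2.685 1.064 0.204
vertex 2.854 0.025 -0.223
endloop
endfacet
facet normal -0.338 0.787 -0.515
outer loop
vertex 2.685 1.064 0.204
vertex 3.696 1.568 0.311
vertex 3.489 0.896 -0.58
endloop
endfacet
facet normal 0.853 -0.324 -0.409
outer loop
vertex 3.97 -0.112 -0.38
vertex 4.491 0.841 -0.049
vertex 4.475 -0.064 0.636
endloop
endfacet
facet normal 0.454 -0.872 -0.185
outer loop
vertex 3.97 -0.112 -0.38
vertex 4.475 -0.064 0.636
vertex 3.464 -0.568 0.529
endloop
endfacet
facet normal -0.176 -0.837 -0.518
outer loop
vertex 3.97 -0.112 -0.38
vertex 3.464 -0.568 0.529
vertex 2.854 0.025 -0.223
endloop
endfacet
facet normal -0.166 -0.268 -0.949
outer loop
vertex 3.97 -0.112 -0.38
vertex 2.854 0.025 -0.223
vertex 3.489 0.896 -0.58
endloop
endfacet
facet normal 0.470 0.049 -0.881
outer loop
vertex 3.97 -0.112 -0.38
vertex 3.489 0.896 -0.58
vertex 4.491 0.841 -0.049
endloop
endfacet
facet normal 0.984 0.098 0.152
outer loop
vertex 4.475 -0.064 0.636
vertex 4.491 0.841 -0.049
vertex 4.306 0.975 1.063
endloop
endfacet
facet normal 0.338 -0.787 0.515
outer loop
vertex 3.464 -0.568 0.529
vertex 4.475 -0.064 0.636
vertex 3.671 0.104 1.42
endloop
endfacet
facet normal -0.681 -0.732 -0.025
outer loop
vertex 2.854 0.025 -0.223
vertex 3.464 -0.568 0.529
vertex 2.669 0.159 0.889
endloop
endfacet
facet normal -0.665 0.189 -0.723
outer loop
vertex 3.489 0.896 -0.58
vertex 2.854 0.025 -0.223
vertex 2.685 1.064 0.204
endloop
endfacet
facet normal 0.364 0.701 -0.613
outer loop
vertex 4.491 0.841 -0.049
vertex 3.489 0.896 -0.58
vertex 3.696 1.568 0.311
endloop
endfacet

endsolid


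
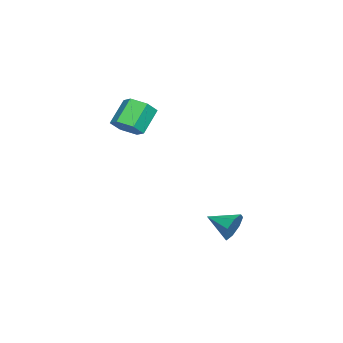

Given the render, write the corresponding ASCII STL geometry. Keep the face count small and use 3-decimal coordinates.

solid 
facet normal 0.641 -0.261 -0.722
outer loop
vertex 2.375 -3.367 3.365
vertex 1.601 -3.977 2.899
vertex 1.712 -2.93 2.619
endloop
endfacet
facet normal 0.468 0.878 0.098
outer loop
vertex 2.375 -3.367 3.365
vertex 1.712 -2.93 2.619
vertex 1.112 -2.853 4.787
endloop
endfacet
facet normal 0.469 0.878 0.099
outer loop
vertex 1.112 -2.853 4.787
vertex 1.712 -2.93 2.619
vertex 0.449 -2.415 4.04
endloop
endfacet
facet normal -0.641 0.261 0.722
outer loop
vertex 1.112 -2.853 4.787
vertex 0.449 -2.415 4.04
vertex 0.339 -3.463 4.321
endloop
endfacet
facet normal 0.642 -0.261 -0.721
outer loop
vertex 1.712 -2.93 2.619
vertex 1.601 -3.977 2.899
vertex 0.939 -3.54 2.152
endloop
endfacet
facet normal -0.292 0.786 -0.544
outer loop
vertex 1.712 -2.93 2.619
vertex 0.939 -3.54 2.152
vertex 0.449 -2.415 4.04
endloop
endfacet
facet normal -0.293 0.786 -0.544
outer loop
vertex 0.449 -2.415 4.04
vertex 0.939 -3.54 2.152
vertex -0.324 -3.026 3.574
endloop
endfacet
facet normal -0.641 0.261 0.722
outer loop
vertex 0.449 -2.415 4.04
vertex -0.324 -3.026 3.574
vertex 0.339 -3.463 4.321
endloop
endfacet
facet normal 0.641 -0.262 -0.721
outer loop
vertex 0.939 -3.54 2.152
vertex 1.601 -3.977 2.899
vertex 0.828 -4.587 2.433
endloop
endfacet
facet normal -0.761 -0.092 -0.643
outer loop
vertex 0.939 -3.54 2.152
vertex 0.828 -4.587 2.433
vertex -0.324 -3.026 3.574
endloop
endfacet
facet normal -0.761 -0.092 -0.643
outer loop
vertex -0.324 -3.026 3.574
vertex 0.828 -4.587 2.433
vertex -0.435 -4.073 3.855
endloop
endfacet
facet normal -0.641 0.262 0.722
outer loop
vertex -0.324 -3.026 3.574
vertex -0.435 -4.073 3.855
vertex 0.339 -3.463 4.321
endloop
endfacet
facet normal 0.641 -0.261 -0.722
outer loop
vertex 0.828 -4.587 2.433
vertex 1.601 -3.977 2.899
vertex 1.491 -5.025 3.18
endloop
endfacet
facet normal -0.469 -0.878 -0.099
outer loop
vertex 0.828 -4.587 2.433
vertex 1.491 -5.025 3.18
vertex -0.435 -4.073 3.855
endloop
endfacet
facet normal -0.468 -0.878 -0.098
outer loop
vertex -0.435 -4.073 3.855
vertex 1.491 -5.025 3.18
vertex 0.228 -4.51 4.601
endloop
endfacet
facet normal -0.641 0.261 0.722
outer loop
vertex -0.435 -4.073 3.855
vertex 0.228 -4.51 4.601
vertex 0.339 -3.463 4.321
endloop
endfacet
facet normal 0.641 -0.261 -0.722
outer loop
vertex 1.491 -5.025 3.18
vertex 1.601 -3.977 2.899
vertex 2.264 -4.414 3.646
endloop
endfacet
facet normal 0.293 -0.786 0.545
outer loop
vertex 1.491 -5.025 3.18
vertex 2.264 -4.414 3.646
vertex 0.228 -4.51 4.601
endloop
endfacet
facet normal 0.292 -0.787 0.544
outer loop
vertex 0.228 -4.51 4.601
vertex 2.264 -4.414 3.646
vertex 1.001 -3.9 5.068
endloop
endfacet
facet normal -0.642 0.261 0.721
outer loop
vertex 0.228 -4.51 4.601
vertex 1.001 -3.9 5.068
vertex 0.339 -3.463 4.321
endloop
endfacet
facet normal 0.641 -0.262 -0.722
outer loop
vertex 2.264 -4.414 3.646
vertex 1.601 -3.977 2.899
vertex 2.375 -3.367 3.365
endloop
endfacet
facet normal 0.761 0.092 0.643
outer loop
vertex 2.264 -4.414 3.646
vertex 2.375 -3.367 3.365
vertex 1.001 -3.9 5.068
endloop
endfacet
facet normal 0.761 0.092 0.643
outer loop
vertex 1.001 -3.9 5.068
vertex 2.375 -3.367 3.365
vertex 1.112 -2.853 4.787
endloop
endfacet
facet normal -0.641 0.262 0.721
outer loop
vertex 1.001 -3.9 5.068
vertex 1.112 -2.853 4.787
vertex 0.339 -3.463 4.321
endloop
endfacet
facet normal 0.234 0.928 -0.291
outer loop
vertex 3.952 2.927 -2.778
vertex 3.427 2.771 -3.697
vertex 3.164 3.141 -2.729
endloop
endfacet
facet normal 0.001 -0.220 0.975
outer loop
vertex 3.952 2.927 -2.778
vertex 3.164 3.141 -2.729
vertex 3.013 1.129 -3.183
endloop
endfacet
facet normal 0.234 0.928 -0.291
outer loop
vertex 3.164 3.141 -2.729
vertex 3.427 2.771 -3.697
vertex 2.529 3.139 -3.246
endloop
endfacet
facet normal -0.626 -0.127 0.769
outer loop
vertex 3.164 3.141 -2.729
vertex 2.529 3.139 -3.246
vertex 3.013 1.129 -3.183
endloop
endfacet
facet normal 0.234 0.928 -0.291
outer loop
vertex 2.529 3.139 -3.246
vertex 3.427 2.771 -3.697
vertex 2.42 2.921 -4.028
endloop
endfacet
facet normal -0.955 -0.224 0.195
outer loop
vertex 2.529 3.139 -3.246
vertex 2.42 2.921 -4.028
vertex 3.013 1.129 -3.183
endloop
endfacet
facet normal 0.234 0.928 -0.291
outer loop
vertex 2.42 2.921 -4.028
vertex 3.427 2.771 -3.697
vertex 2.901 2.615 -4.616
endloop
endfacet
facet normal -0.791 -0.455 -0.410
outer loop
vertex 2.42 2.921 -4.028
vertex 2.901 2.615 -4.616
vertex 3.013 1.129 -3.183
endloop
endfacet
facet normal 0.233 0.928 -0.291
outer loop
vertex 2.901 2.615 -4.616
vertex 3.427 2.771 -3.697
vertex 3.69 2.401 -4.666
endloop
endfacet
facet normal -0.230 -0.685 -0.692
outer loop
vertex 2.901 2.615 -4.616
vertex 3.69 2.401 -4.666
vertex 3.013 1.129 -3.183
endloop
endfacet
facet normal 0.234 0.928 -0.291
outer loop
vertex 3.69 2.401 -4.666
vertex 3.427 2.771 -3.697
vertex 4.325 2.403 -4.149
endloop
endfacet
facet normal 0.398 -0.778 -0.486
outer loop
vertex 3.69 2.401 -4.666
vertex 4.325 2.403 -4.149
vertex 3.013 1.129 -3.183
endloop
endfacet
facet normal 0.234 0.928 -0.291
outer loop
vertex 4.325 2.403 -4.149
vertex 3.427 2.771 -3.697
vertex 4.433 2.621 -3.367
endloop
endfacet
facet normal 0.727 -0.681 0.089
outer loop
vertex 4.325 2.403 -4.149
vertex 4.433 2.621 -3.367
vertex 3.013 1.129 -3.183
endloop
endfacet
facet normal 0.234 0.928 -0.291
outer loop
vertex 4.433 2.621 -3.367
vertex 3.427 2.771 -3.697
vertex 3.952 2.927 -2.778
endloop
endfacet
facet normal 0.563 -0.450 0.693
outer loop
vertex 4.433 2.621 -3.367
vertex 3.952 2.927 -2.778
vertex 3.013 1.129 -3.183
endloop
endfacet

endsolid


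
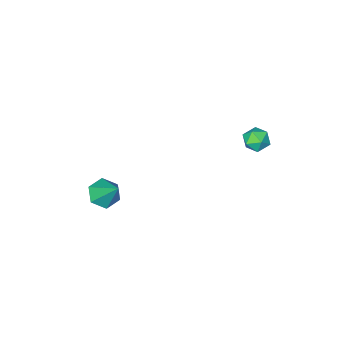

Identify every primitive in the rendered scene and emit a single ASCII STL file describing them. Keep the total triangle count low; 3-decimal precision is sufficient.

solid 
facet normal 0.001 -0.646 -0.763
outer loop
vertex 2.499 -3.013 -2.985
vertex 1.632 -3.127 -2.89
vertex 1.937 -2.497 -3.423
endloop
endfacet
facet normal 0.716 0.691 -0.104
outer loop
vertex 2.499 -3.013 -2.985
vertex 1.937 -2.497 -3.423
vertex 1.628 -1.873 -1.41
endloop
endfacet
facet normal 0.001 -0.646 -0.763
outer loop
vertex 1.937 -2.497 -3.423
vertex 1.632 -3.127 -2.89
vertex 1.069 -2.611 -3.328
endloop
endfacet
facet normal -0.157 0.936 -0.314
outer loop
vertex 1.937 -2.497 -3.423
vertex 1.069 -2.611 -3.328
vertex 1.628 -1.873 -1.41
endloop
endfacet
facet normal 0.001 -0.646 -0.763
outer loop
vertex 1.069 -2.611 -3.328
vertex 1.632 -3.127 -2.89
vertex 0.764 -3.241 -2.795
endloop
endfacet
facet normal -0.874 0.482 0.069
outer loop
vertex 1.069 -2.611 -3.328
vertex 0.764 -3.241 -2.795
vertex 1.628 -1.873 -1.41
endloop
endfacet
facet normal 0.001 -0.646 -0.763
outer loop
vertex 0.764 -3.241 -2.795
vertex 1.632 -3.127 -2.89
vertex 1.327 -3.757 -2.357
endloop
endfacet
facet normal -0.716 -0.219 0.663
outer loop
vertex 0.764 -3.241 -2.795
vertex 1.327 -3.757 -2.357
vertex 1.628 -1.873 -1.41
endloop
endfacet
facet normal 0.001 -0.646 -0.763
outer loop
vertex 1.327 -3.757 -2.357
vertex 1.632 -3.127 -2.89
vertex 2.194 -3.643 -2.452
endloop
endfacet
facet normal 0.157 -0.463 0.872
outer loop
vertex 1.327 -3.757 -2.357
vertex 2.194 -3.643 -2.452
vertex 1.628 -1.873 -1.41
endloop
endfacet
facet normal 0.001 -0.646 -0.763
outer loop
vertex 2.194 -3.643 -2.452
vertex 1.632 -3.127 -2.89
vertex 2.499 -3.013 -2.985
endloop
endfacet
facet normal 0.872 -0.009 0.489
outer loop
vertex 2.194 -3.643 -2.452
vertex 2.499 -3.013 -2.985
vertex 1.628 -1.873 -1.41
endloop
endfacet
facet normal -0.037 0.420 0.907
outer loop
vertex -2.628 3.561 4.197
vertex -3.239 3.197 4.341
vertex -2.595 2.904 4.503
endloop
endfacet
facet normal 0.637 0.352 0.686
outer loop
vertex -2.628 3.561 4.197
vertex -2.595 2.904 4.503
vertex -2.128 3.083 3.978
endloop
endfacet
facet normal 0.705 0.706 0.070
outer loop
vertex -2.628 3.561 4.197
vertex -2.128 3.083 3.978
vertex -2.483 3.486 3.49
endloop
endfacet
facet normal 0.072 0.993 -0.091
outer loop
vertex -2.628 3.561 4.197
vertex -2.483 3.486 3.49
vertex -3.17 3.556 3.714
endloop
endfacet
facet normal -0.387 0.818 0.426
outer loop
vertex -2.628 3.561 4.197
vertex -3.17 3.556 3.714
vertex -3.239 3.197 4.341
endloop
endfacet
facet normal 0.757 -0.340 0.558
outer loop
vertex -2.128 3.083 3.978
vertex -2.595 2.904 4.503
vertex -2.43 2.424 3.986
endloop
endfacet
facet normal -0.334 -0.228 0.915
outer loop
vertex -2.595 2.904 4.503
vertex -3.239 3.197 4.341
vertex -3.117 2.494 4.21
endloop
endfacet
facet normal -0.900 0.414 0.138
outer loop
vertex -3.239 3.197 4.341
vertex -3.17 3.556 3.714
vertex -3.472 2.897 3.722
endloop
endfacet
facet normal -0.157 0.698 -0.698
outer loop
vertex -3.17 3.556 3.714
vertex -2.483 3.486 3.49
vertex -3.005 3.076 3.197
endloop
endfacet
facet normal 0.868 0.232 -0.439
outer loop
vertex -2.483 3.486 3.49
vertex -2.128 3.083 3.978
vertex -2.361 2.783 3.359
endloop
endfacet
facet normal -0.072 -0.993 0.091
outer loop
vertex -2.972 2.419 3.503
vertex -2.43 2.424 3.986
vertex -3.117 2.494 4.21
endloop
endfacet
facet normal -0.705 -0.706 -0.070
outer loop
vertex -2.972 2.419 3.503
vertex -3.117 2.494 4.21
vertex -3.472 2.897 3.722
endloop
endfacet
facet normal -0.637 -0.352 -0.686
outer loop
vertex -2.972 2.419 3.503
vertex -3.472 2.897 3.722
vertex -3.005 3.076 3.197
endloop
endfacet
facet normal 0.037 -0.420 -0.907
outer loop
vertex -2.972 2.419 3.503
vertex -3.005 3.076 3.197
vertex -2.361 2.783 3.359
endloop
endfacet
facet normal 0.387 -0.818 -0.426
outer loop
vertex -2.972 2.419 3.503
vertex -2.361 2.783 3.359
vertex -2.43 2.424 3.986
endloop
endfacet
facet normal 0.157 -0.698 0.698
outer loop
vertex -3.117 2.494 4.21
vertex -2.43 2.424 3.986
vertex -2.595 2.904 4.503
endloop
endfacet
facet normal -0.868 -0.232 0.439
outer loop
vertex -3.472 2.897 3.722
vertex -3.117 2.494 4.21
vertex -3.239 3.197 4.341
endloop
endfacet
facet normal -0.757 0.340 -0.558
outer loop
vertex -3.005 3.076 3.197
vertex -3.472 2.897 3.722
vertex -3.17 3.556 3.714
endloop
endfacet
facet normal 0.334 0.228 -0.915
outer loop
vertex -2.361 2.783 3.359
vertex -3.005 3.076 3.197
vertex -2.483 3.486 3.49
endloop
endfacet
facet normal 0.900 -0.414 -0.138
outer loop
vertex -2.43 2.424 3.986
vertex -2.361 2.783 3.359
vertex -2.128 3.083 3.978
endloop
endfacet

endsolid


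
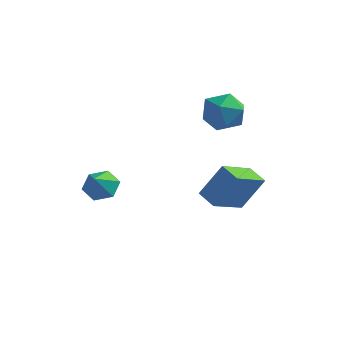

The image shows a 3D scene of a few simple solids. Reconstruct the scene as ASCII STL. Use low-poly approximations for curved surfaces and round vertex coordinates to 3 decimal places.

solid 
facet normal -0.453 -0.294 -0.842
outer loop
vertex 3.152 0.124 -3.26
vertex 2.371 0.602 -3.007
vertex 3.795 1.636 -4.133
endloop
endfacet
facet normal 0.822 -0.503 -0.266
outer loop
vertex 4.569 2.138 -2.693
vertex 3.152 0.124 -3.26
vertex 3.795 1.636 -4.133
endloop
endfacet
facet normal -0.453 -0.294 -0.842
outer loop
vertex 3.795 1.636 -4.133
vertex 2.371 0.602 -3.007
vertex 3.014 2.114 -3.88
endloop
endfacet
facet normal 0.346 0.813 -0.469
outer loop
vertex 3.014 2.114 -3.88
vertex 4.569 2.138 -2.693
vertex 3.795 1.636 -4.133
endloop
endfacet
facet normal -0.346 -0.813 0.469
outer loop
vertex 3.152 0.124 -3.26
vertex 3.145 1.104 -1.567
vertex 2.371 0.602 -3.007
endloop
endfacet
facet normal 0.822 -0.503 -0.266
outer loop
vertex 3.926 0.626 -1.82
vertex 3.152 0.124 -3.26
vertex 4.569 2.138 -2.693
endloop
endfacet
facet normal -0.346 -0.813 0.469
outer loop
vertex 3.926 0.626 -1.82
vertex 3.145 1.104 -1.567
vertex 3.152 0.124 -3.26
endloop
endfacet
facet normal -0.822 0.503 0.266
outer loop
vertex 2.371 0.602 -3.007
vertex 3.145 1.104 -1.567
vertex 3.014 2.114 -3.88
endloop
endfacet
facet normal 0.346 0.813 -0.469
outer loop
vertex 3.788 2.616 -2.44
vertex 4.569 2.138 -2.693
vertex 3.014 2.114 -3.88
endloop
endfacet
facet normal -0.822 0.503 0.266
outer loop
vertex 3.014 2.114 -3.88
vertex 3.145 1.104 -1.567
vertex 3.788 2.616 -2.44
endloop
endfacet
facet normal 0.453 0.294 0.842
outer loop
vertex 3.788 2.616 -2.44
vertex 3.926 0.626 -1.82
vertex 4.569 2.138 -2.693
endloop
endfacet
facet normal 0.453 0.294 0.842
outer loop
vertex 3.145 1.104 -1.567
vertex 3.926 0.626 -1.82
vertex 3.788 2.616 -2.44
endloop
endfacet
facet normal -0.892 0.392 0.225
outer loop
vertex 2.232 1.444 1.016
vertex 2.374 1.215 1.977
vertex 2.674 2.1 1.625
endloop
endfacet
facet normal -0.604 0.722 -0.339
outer loop
vertex 2.232 1.444 1.016
vertex 2.674 2.1 1.625
vertex 3.027 1.961 0.701
endloop
endfacet
facet normal -0.485 0.232 -0.843
outer loop
vertex 2.232 1.444 1.016
vertex 3.027 1.961 0.701
vertex 2.944 0.99 0.482
endloop
endfacet
facet normal -0.699 -0.401 -0.592
outer loop
vertex 2.232 1.444 1.016
vertex 2.944 0.99 0.482
vertex 2.541 0.529 1.271
endloop
endfacet
facet normal -0.951 -0.302 0.069
outer loop
vertex 2.232 1.444 1.016
vertex 2.541 0.529 1.271
vertex 2.374 1.215 1.977
endloop
endfacet
facet normal 0.027 0.990 -0.138
outer loop
vertex 3.027 1.961 0.701
vertex 2.674 2.1 1.625
vertex 3.659 2.051 1.469
endloop
endfacet
facet normal -0.440 0.457 0.773
outer loop
vertex 2.674 2.1 1.625
vertex 2.374 1.215 1.977
vertex 3.256 1.59 2.258
endloop
endfacet
facet normal -0.536 -0.665 0.519
outer loop
vertex 2.374 1.215 1.977
vertex 2.541 0.529 1.271
vertex 3.173 0.619 2.039
endloop
endfacet
facet normal -0.128 -0.826 -0.548
outer loop
vertex 2.541 0.529 1.271
vertex 2.944 0.99 0.482
vertex 3.526 0.48 1.115
endloop
endfacet
facet normal 0.221 0.197 -0.955
outer loop
vertex 2.944 0.99 0.482
vertex 3.027 1.961 0.701
vertex 3.826 1.365 0.763
endloop
endfacet
facet normal 0.699 0.401 0.592
outer loop
vertex 3.968 1.136 1.724
vertex 3.659 2.051 1.469
vertex 3.256 1.59 2.258
endloop
endfacet
facet normal 0.485 -0.232 0.843
outer loop
vertex 3.968 1.136 1.724
vertex 3.256 1.59 2.258
vertex 3.173 0.619 2.039
endloop
endfacet
facet normal 0.604 -0.722 0.339
outer loop
vertex 3.968 1.136 1.724
vertex 3.173 0.619 2.039
vertex 3.526 0.48 1.115
endloop
endfacet
facet normal 0.892 -0.392 -0.225
outer loop
vertex 3.968 1.136 1.724
vertex 3.526 0.48 1.115
vertex 3.826 1.365 0.763
endloop
endfacet
facet normal 0.951 0.302 -0.069
outer loop
vertex 3.968 1.136 1.724
vertex 3.826 1.365 0.763
vertex 3.659 2.051 1.469
endloop
endfacet
facet normal 0.128 0.826 0.548
outer loop
vertex 3.256 1.59 2.258
vertex 3.659 2.051 1.469
vertex 2.674 2.1 1.625
endloop
endfacet
facet normal -0.221 -0.197 0.955
outer loop
vertex 3.173 0.619 2.039
vertex 3.256 1.59 2.258
vertex 2.374 1.215 1.977
endloop
endfacet
facet normal -0.027 -0.990 0.138
outer loop
vertex 3.526 0.48 1.115
vertex 3.173 0.619 2.039
vertex 2.541 0.529 1.271
endloop
endfacet
facet normal 0.440 -0.457 -0.773
outer loop
vertex 3.826 1.365 0.763
vertex 3.526 0.48 1.115
vertex 2.944 0.99 0.482
endloop
endfacet
facet normal 0.536 0.665 -0.519
outer loop
vertex 3.659 2.051 1.469
vertex 3.826 1.365 0.763
vertex 3.027 1.961 0.701
endloop
endfacet
facet normal -0.018 0.652 -0.758
outer loop
vertex 0.504 -2.803 -0.747
vertex -0.169 -3.061 -0.953
vertex -0.118 -2.493 -0.466
endloop
endfacet
facet normal 0.479 0.183 0.859
outer loop
vertex 0.504 -2.803 -0.747
vertex -0.118 -2.493 -0.466
vertex -0.151 -3.719 -0.187
endloop
endfacet
facet normal -0.018 0.652 -0.758
outer loop
vertex -0.118 -2.493 -0.466
vertex -0.169 -3.061 -0.953
vertex -0.791 -2.751 -0.672
endloop
endfacet
facet normal -0.361 0.216 0.907
outer loop
vertex -0.118 -2.493 -0.466
vertex -0.791 -2.751 -0.672
vertex -0.151 -3.719 -0.187
endloop
endfacet
facet normal -0.018 0.652 -0.758
outer loop
vertex -0.791 -2.751 -0.672
vertex -0.169 -3.061 -0.953
vertex -0.842 -3.319 -1.159
endloop
endfacet
facet normal -0.830 -0.319 0.459
outer loop
vertex -0.791 -2.751 -0.672
vertex -0.842 -3.319 -1.159
vertex -0.151 -3.719 -0.187
endloop
endfacet
facet normal -0.018 0.652 -0.758
outer loop
vertex -0.842 -3.319 -1.159
vertex -0.169 -3.061 -0.953
vertex -0.22 -3.629 -1.44
endloop
endfacet
facet normal -0.460 -0.887 -0.038
outer loop
vertex -0.842 -3.319 -1.159
vertex -0.22 -3.629 -1.44
vertex -0.151 -3.719 -0.187
endloop
endfacet
facet normal -0.018 0.652 -0.758
outer loop
vertex -0.22 -3.629 -1.44
vertex -0.169 -3.061 -0.953
vertex 0.453 -3.371 -1.234
endloop
endfacet
facet normal 0.380 -0.921 -0.087
outer loop
vertex -0.22 -3.629 -1.44
vertex 0.453 -3.371 -1.234
vertex -0.151 -3.719 -0.187
endloop
endfacet
facet normal -0.018 0.652 -0.758
outer loop
vertex 0.453 -3.371 -1.234
vertex -0.169 -3.061 -0.953
vertex 0.504 -2.803 -0.747
endloop
endfacet
facet normal 0.849 -0.386 0.361
outer loop
vertex 0.453 -3.371 -1.234
vertex 0.504 -2.803 -0.747
vertex -0.151 -3.719 -0.187
endloop
endfacet

endsolid


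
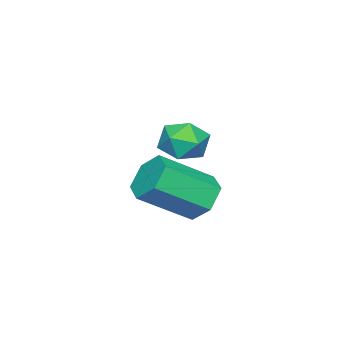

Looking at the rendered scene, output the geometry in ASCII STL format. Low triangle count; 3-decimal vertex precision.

solid 
facet normal -0.576 0.337 0.744
outer loop
vertex -0.046 1.911 0.143
vertex -0.215 1.159 0.353
vertex 0.416 1.531 0.673
endloop
endfacet
facet normal -0.045 0.793 0.608
outer loop
vertex -0.046 1.911 0.143
vertex 0.416 1.531 0.673
vertex 0.749 1.985 0.105
endloop
endfacet
facet normal -0.096 0.993 -0.075
outer loop
vertex -0.046 1.911 0.143
vertex 0.749 1.985 0.105
vertex 0.324 1.893 -0.565
endloop
endfacet
facet normal -0.659 0.659 -0.361
outer loop
vertex -0.046 1.911 0.143
vertex 0.324 1.893 -0.565
vertex -0.271 1.382 -0.412
endloop
endfacet
facet normal -0.956 0.255 0.144
outer loop
vertex -0.046 1.911 0.143
vertex -0.271 1.382 -0.412
vertex -0.215 1.159 0.353
endloop
endfacet
facet normal 0.572 0.443 0.690
outer loop
vertex 0.749 1.985 0.105
vertex 0.416 1.531 0.673
vertex 1.071 1.278 0.292
endloop
endfacet
facet normal -0.288 -0.295 0.911
outer loop
vertex 0.416 1.531 0.673
vertex -0.215 1.159 0.353
vertex 0.476 0.767 0.445
endloop
endfacet
facet normal -0.903 -0.426 -0.058
outer loop
vertex -0.215 1.159 0.353
vertex -0.271 1.382 -0.412
vertex 0.051 0.675 -0.225
endloop
endfacet
facet normal -0.422 0.229 -0.877
outer loop
vertex -0.271 1.382 -0.412
vertex 0.324 1.893 -0.565
vertex 0.384 1.129 -0.793
endloop
endfacet
facet normal 0.490 0.766 -0.416
outer loop
vertex 0.324 1.893 -0.565
vertex 0.749 1.985 0.105
vertex 1.015 1.501 -0.473
endloop
endfacet
facet normal 0.659 -0.659 0.361
outer loop
vertex 0.846 0.749 -0.263
vertex 1.071 1.278 0.292
vertex 0.476 0.767 0.445
endloop
endfacet
facet normal 0.096 -0.993 0.075
outer loop
vertex 0.846 0.749 -0.263
vertex 0.476 0.767 0.445
vertex 0.051 0.675 -0.225
endloop
endfacet
facet normal 0.045 -0.793 -0.608
outer loop
vertex 0.846 0.749 -0.263
vertex 0.051 0.675 -0.225
vertex 0.384 1.129 -0.793
endloop
endfacet
facet normal 0.576 -0.337 -0.744
outer loop
vertex 0.846 0.749 -0.263
vertex 0.384 1.129 -0.793
vertex 1.015 1.501 -0.473
endloop
endfacet
facet normal 0.956 -0.255 -0.144
outer loop
vertex 0.846 0.749 -0.263
vertex 1.015 1.501 -0.473
vertex 1.071 1.278 0.292
endloop
endfacet
facet normal 0.422 -0.229 0.877
outer loop
vertex 0.476 0.767 0.445
vertex 1.071 1.278 0.292
vertex 0.416 1.531 0.673
endloop
endfacet
facet normal -0.490 -0.766 0.416
outer loop
vertex 0.051 0.675 -0.225
vertex 0.476 0.767 0.445
vertex -0.215 1.159 0.353
endloop
endfacet
facet normal -0.572 -0.443 -0.690
outer loop
vertex 0.384 1.129 -0.793
vertex 0.051 0.675 -0.225
vertex -0.271 1.382 -0.412
endloop
endfacet
facet normal 0.288 0.295 -0.911
outer loop
vertex 1.015 1.501 -0.473
vertex 0.384 1.129 -0.793
vertex 0.324 1.893 -0.565
endloop
endfacet
facet normal 0.903 0.426 0.058
outer loop
vertex 1.071 1.278 0.292
vertex 1.015 1.501 -0.473
vertex 0.749 1.985 0.105
endloop
endfacet
facet normal -0.614 0.570 -0.546
outer loop
vertex -1.522 0.521 -4.077
vertex -2.074 0.57 -3.406
vertex -1.444 1.163 -3.495
endloop
endfacet
facet normal 0.784 0.362 -0.504
outer loop
vertex -1.522 0.521 -4.077
vertex -1.444 1.163 -3.495
vertex -0.294 -0.618 -2.984
endloop
endfacet
facet normal 0.784 0.362 -0.504
outer loop
vertex -0.294 -0.618 -2.984
vertex -1.444 1.163 -3.495
vertex -0.216 0.024 -2.402
endloop
endfacet
facet normal 0.614 -0.570 0.546
outer loop
vertex -0.294 -0.618 -2.984
vertex -0.216 0.024 -2.402
vertex -0.846 -0.57 -2.314
endloop
endfacet
facet normal -0.614 0.570 -0.546
outer loop
vertex -1.444 1.163 -3.495
vertex -2.074 0.57 -3.406
vertex -1.996 1.212 -2.824
endloop
endfacet
facet normal 0.470 0.820 0.327
outer loop
vertex -1.444 1.163 -3.495
vertex -1.996 1.212 -2.824
vertex -0.216 0.024 -2.402
endloop
endfacet
facet normal 0.469 0.820 0.328
outer loop
vertex -0.216 0.024 -2.402
vertex -1.996 1.212 -2.824
vertex -0.769 0.072 -1.731
endloop
endfacet
facet normal 0.614 -0.570 0.547
outer loop
vertex -0.216 0.024 -2.402
vertex -0.769 0.072 -1.731
vertex -0.846 -0.57 -2.314
endloop
endfacet
facet normal -0.614 0.570 -0.546
outer loop
vertex -1.996 1.212 -2.824
vertex -2.074 0.57 -3.406
vertex -2.626 0.618 -2.736
endloop
endfacet
facet normal -0.315 0.458 0.831
outer loop
vertex -1.996 1.212 -2.824
vertex -2.626 0.618 -2.736
vertex -0.769 0.072 -1.731
endloop
endfacet
facet normal -0.315 0.458 0.831
outer loop
vertex -0.769 0.072 -1.731
vertex -2.626 0.618 -2.736
vertex -1.398 -0.521 -1.643
endloop
endfacet
facet normal 0.614 -0.570 0.546
outer loop
vertex -0.769 0.072 -1.731
vertex -1.398 -0.521 -1.643
vertex -0.846 -0.57 -2.314
endloop
endfacet
facet normal -0.614 0.570 -0.546
outer loop
vertex -2.626 0.618 -2.736
vertex -2.074 0.57 -3.406
vertex -2.704 -0.024 -3.318
endloop
endfacet
facet normal -0.784 -0.362 0.504
outer loop
vertex -2.626 0.618 -2.736
vertex -2.704 -0.024 -3.318
vertex -1.398 -0.521 -1.643
endloop
endfacet
facet normal -0.784 -0.362 0.504
outer loop
vertex -1.398 -0.521 -1.643
vertex -2.704 -0.024 -3.318
vertex -1.476 -1.163 -2.225
endloop
endfacet
facet normal 0.614 -0.570 0.546
outer loop
vertex -1.398 -0.521 -1.643
vertex -1.476 -1.163 -2.225
vertex -0.846 -0.57 -2.314
endloop
endfacet
facet normal -0.614 0.570 -0.547
outer loop
vertex -2.704 -0.024 -3.318
vertex -2.074 0.57 -3.406
vertex -2.151 -0.072 -3.989
endloop
endfacet
facet normal -0.469 -0.820 -0.328
outer loop
vertex -2.704 -0.024 -3.318
vertex -2.151 -0.072 -3.989
vertex -1.476 -1.163 -2.225
endloop
endfacet
facet normal -0.470 -0.820 -0.327
outer loop
vertex -1.476 -1.163 -2.225
vertex -2.151 -0.072 -3.989
vertex -0.924 -1.212 -2.896
endloop
endfacet
facet normal 0.614 -0.570 0.546
outer loop
vertex -1.476 -1.163 -2.225
vertex -0.924 -1.212 -2.896
vertex -0.846 -0.57 -2.314
endloop
endfacet
facet normal -0.614 0.570 -0.546
outer loop
vertex -2.151 -0.072 -3.989
vertex -2.074 0.57 -3.406
vertex -1.522 0.521 -4.077
endloop
endfacet
facet normal 0.315 -0.458 -0.831
outer loop
vertex -2.151 -0.072 -3.989
vertex -1.522 0.521 -4.077
vertex -0.924 -1.212 -2.896
endloop
endfacet
facet normal 0.315 -0.458 -0.831
outer loop
vertex -0.924 -1.212 -2.896
vertex -1.522 0.521 -4.077
vertex -0.294 -0.618 -2.984
endloop
endfacet
facet normal 0.614 -0.570 0.546
outer loop
vertex -0.924 -1.212 -2.896
vertex -0.294 -0.618 -2.984
vertex -0.846 -0.57 -2.314
endloop
endfacet

endsolid
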